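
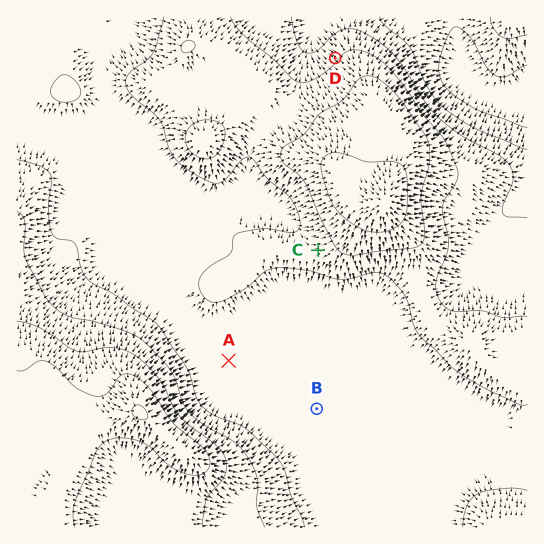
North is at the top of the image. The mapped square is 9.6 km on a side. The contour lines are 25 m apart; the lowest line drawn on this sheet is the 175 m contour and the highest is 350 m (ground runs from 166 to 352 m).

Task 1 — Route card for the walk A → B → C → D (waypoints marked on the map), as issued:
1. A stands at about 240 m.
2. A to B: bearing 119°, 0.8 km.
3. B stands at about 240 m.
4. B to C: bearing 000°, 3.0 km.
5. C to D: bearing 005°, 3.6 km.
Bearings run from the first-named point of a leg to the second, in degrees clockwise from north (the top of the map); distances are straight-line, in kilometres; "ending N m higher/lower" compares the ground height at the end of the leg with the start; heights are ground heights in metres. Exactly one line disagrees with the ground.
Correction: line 2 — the distance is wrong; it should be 1.9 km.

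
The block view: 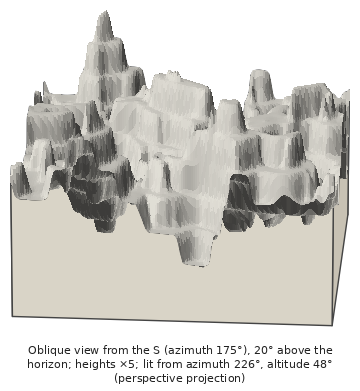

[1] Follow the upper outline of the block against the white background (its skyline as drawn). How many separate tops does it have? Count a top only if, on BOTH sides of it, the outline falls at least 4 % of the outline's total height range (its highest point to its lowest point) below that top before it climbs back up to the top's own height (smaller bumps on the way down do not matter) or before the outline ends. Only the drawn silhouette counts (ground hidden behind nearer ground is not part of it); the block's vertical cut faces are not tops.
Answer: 7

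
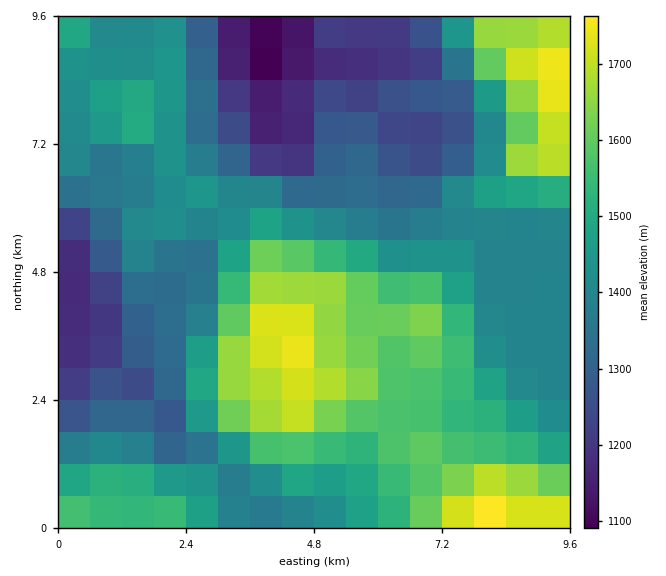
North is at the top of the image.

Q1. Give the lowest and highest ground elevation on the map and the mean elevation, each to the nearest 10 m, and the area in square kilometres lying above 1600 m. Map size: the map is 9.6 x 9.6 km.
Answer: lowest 1070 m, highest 1770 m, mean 1440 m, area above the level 16.6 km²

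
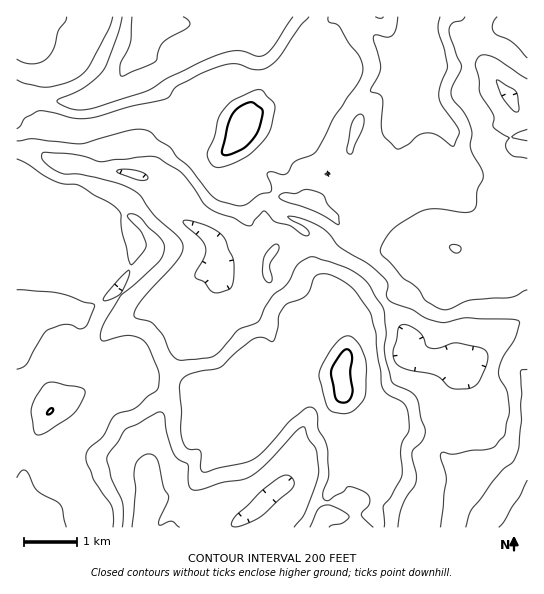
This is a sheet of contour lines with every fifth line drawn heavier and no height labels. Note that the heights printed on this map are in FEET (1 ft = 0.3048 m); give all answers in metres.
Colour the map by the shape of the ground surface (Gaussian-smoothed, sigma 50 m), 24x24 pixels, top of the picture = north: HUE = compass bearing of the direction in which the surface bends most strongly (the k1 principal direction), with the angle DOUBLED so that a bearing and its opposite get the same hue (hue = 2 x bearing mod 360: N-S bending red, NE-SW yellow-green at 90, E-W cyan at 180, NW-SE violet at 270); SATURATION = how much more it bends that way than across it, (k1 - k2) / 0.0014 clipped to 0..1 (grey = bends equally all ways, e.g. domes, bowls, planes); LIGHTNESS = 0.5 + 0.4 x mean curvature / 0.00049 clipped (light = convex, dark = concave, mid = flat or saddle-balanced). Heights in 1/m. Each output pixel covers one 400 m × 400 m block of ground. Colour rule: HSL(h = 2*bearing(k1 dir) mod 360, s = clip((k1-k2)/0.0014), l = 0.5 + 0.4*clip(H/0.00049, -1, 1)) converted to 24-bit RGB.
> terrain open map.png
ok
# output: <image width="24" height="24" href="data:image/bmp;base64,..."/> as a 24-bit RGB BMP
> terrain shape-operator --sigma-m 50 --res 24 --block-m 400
<image width="24" height="24" href="data:image/bmp;base64,Qk32BgAAAAAAADYAAAAoAAAAGAAAABgAAAABABgAAAAAAMAGAAATCwAAEwsAAAAAAAAAAAAAd6ii2OXRSy2AioZ69N+sAzyGqiPW1lzMi66SurBlBi0GJIZ/xZm5Ekpv9sC2imu8nrrv2mA3SDW0VJeYdas/ZqiVMX+G3qW20Pi9iTNPkEp6ptywtRiZkAr/HxRK295To4dil3B+15mvEEEnJoEeEhJT+MyzcVpAfGk058t9I1FXbnJ/T5SeV5STwn6JF0+b/71kclhuiaF5nMxpfy94slISEgYtueGj/1Wca4sebIYiwbI/H0pSE2I+9K03mV+5irO26drKE0CgdXJ+VKWWaoyUY5atLzqgq4NTcIFrsqB/e1wdL2hD4EiOBH2Q1xVQAN0z37fm0rzm7HB4IXWBVWShUdcJoqaLf4OD6eepCgopdoWEZohuZX9cPGdJ2SI10S951+cgPHdB3q/FKJGTR31GYnWmPybKy9erdYt8hYGCzJit9AyNBA4vx/Kre4lnfIB7vJSHLZP6XmmEd4R0dnKLXWB7MBjaK0K89tXXb5HZRYF74128YdhUFS8kJ3xrwsKOfYGDgYB9g35+2pq/AAWA/34irepXKXpir9zXwif3XXWGkJmxaVGajWl4DC/IPKmAwvSj0ULFuG3BaXmExJeubJLcEV3k1bK+iIGWgX2EhICEfX2Be1WpJUPe8fDaMubaCXY11R2xzu7xI2CVkh2pwWtwJK9vyTnLo5hNbnZTgmSZs42wfJiWiN6vDU1SZ9oS1R/vzpq1foiLin2QVWd/V3/w6926o+iIBIeicDEEWisCXjMpDSMm6nRnj+uxIUd0ypeXfaicSZ51YXTL3ejurCKhdmB2eH5sH080cucu2q/mvUCMhYF9E1tN+/LQ9XFWOw5PHgs86HNQaGwdFZOAKe5LpdNCLlZLYNNQ0kGe4FxwFGcQY2EYhT1Vf3yBgIKCeH6IPH1FTigP05aIjoqDb4B1ipYv3eilmAaBFgdPm+ZPGtBRYK2WeIJeVnpBNHA1e3UgLyIPUMki7WeCImlAXIZncn6zksa8YG3MykaTQnl5Td2Q5XfWnIOBm8unyRneqyCocDaf1pne37DuMpygO7V8XcJpiIDIj5nMkbHLsJy8La6d84+2HXM4P4saYrscEw4l8G9Gh4p/Qm5EH29o2fLo41ykZh1PSBk8j9Fli72Xk3+LoIy1jn6rkVioe4eEgIOFf4WFg3t9wbWcLUib99TfKo6tY9XAGRBEifBVjYiCd3+APZJLbGETTRoVhRhcdN3elr6vhGl9qIhkXYtdcY1qa4mCdG6ZfYF+gHt7gYZ/rcWQJxI61PfUamzh4BioKwgha8xLg4t6g3p8f4V8Yi9IZPtiCKXk77XrpIikZIKhjr27gnCxkW2qj3OogHxzgoB5gIWFg5GRi7jcme3/iw0jawgAoABsL99ceqMWO3lDYUQlPBoKaf/Jreb1WylSEl8l4ly6x8Lni6Df20XGiX12gYF3hYCUh6KxtcbkiNbnyiST1CvOnWDImHOwXAxKqvzI2N3zCS/Vk9n/zOD/so3zQzEV3Du0hrhGNWEhRVASTDQXqiRNqpuKf4OLsezYAO7jY08JfD0RNjgAMxkAkoEASxQhNf9brsAhW4JDt0g1nKwZGS4FKSAN1FdDH21Yl5besITdabSiVIiZRxVTw+GHXVWhVkAALhcFMygKUIUYlEPklKLocCdKS9f6QKXf/M/v+rpiEnhaw4OwvoXGG3igrOKkhb7QN2x1Wklt1ce1PRplm/B9oc+ONHAa+Kb+vcD2zNj/3cz/cUf8FJ6ZY7/UcrmgVn990R5R1qampHnxOWN3qoyVOcRVmAD+W75GR0yCa4qwqnpOJxY8yvJrM8k1d0/3IeEZZ/9JYFIAWXwCt0b/4s3+3NL4q3C5eYiJEYKG9dbr8tnfIB55g3191pOVAGFG76G3JpBFOhkotT46ehdi0vrRTHfSFxUnnnMRxJYDPnkVJ3cbCk8iqowWK0MQ3oHs16PZW4x2FmIN7k0cgEt0hH2Ak4CD65GGCDIbzIKFDEBvbl6+2ND3xuyaNRQ5TB0fhtymSceS27fiaMrRGrJeCFU32C53XngXJ6YL2I3xssrqRhXA4ZO/iYKCgH+E0c2tODjTpW9+Dl+hoHhBa38M/8pRLgUha9TferW719GBS15+6LmuK8e6Dk5eJ4WOpJ7OmIapVX42gWAmKlU22BM9xJWXhqGeicqBdS1vm51rSQa4mzx1/txC01LTY5HbYrSgb2+o2dGZMmuIt4qKrvFmCDm0GGqaOk8Uk5YiR5cxln6+pHGrHFpU9KSoj7lAmFk8RxAkVvVNHgMxLrO/pfapsEazsZrVuGeg"/>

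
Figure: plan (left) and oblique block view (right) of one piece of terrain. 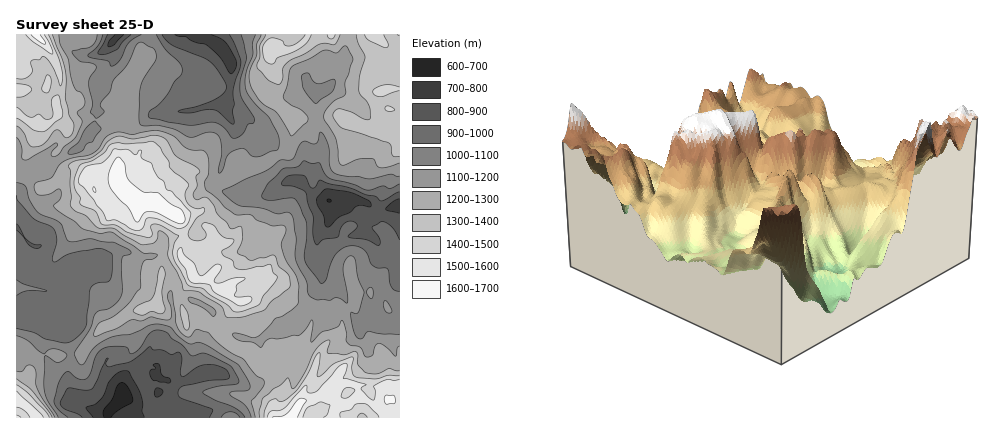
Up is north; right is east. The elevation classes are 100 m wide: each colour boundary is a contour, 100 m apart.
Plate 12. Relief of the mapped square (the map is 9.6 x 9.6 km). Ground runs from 680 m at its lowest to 1700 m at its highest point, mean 1160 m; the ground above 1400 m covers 13.9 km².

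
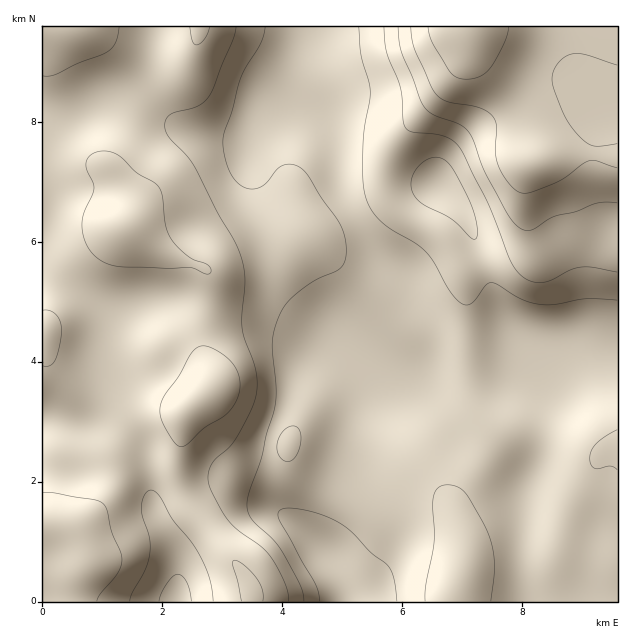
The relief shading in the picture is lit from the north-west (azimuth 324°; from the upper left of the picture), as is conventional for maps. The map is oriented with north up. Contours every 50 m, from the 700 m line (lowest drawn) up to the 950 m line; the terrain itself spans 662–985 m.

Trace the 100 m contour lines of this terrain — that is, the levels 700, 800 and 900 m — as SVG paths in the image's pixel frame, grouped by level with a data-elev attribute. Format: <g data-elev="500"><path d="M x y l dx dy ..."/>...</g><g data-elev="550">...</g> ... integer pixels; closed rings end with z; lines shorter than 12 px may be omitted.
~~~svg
<g data-elev="700"><path d="M319 601l-1-9-3-9-36-63-1-7 3-4 12-1 21 4 18 7 15 9 23 23 19 16 5 13 3 21"/></g><g data-elev="800"><path d="M130 601l2-9 13-22 4-14 1-18-7-21-2-9 4-13 6-5 4 2 5 4 12 23 18 21 9 14 10 23 4 24"/><path d="M289 601l-3-16-14-26-10-12-23-16-10-9-9-14-11-24-1-9 3-9 5-7 14-13 6-8 15-28 6-17 0-12-2-12-11-30-2-12 3-42-1-14-3-13-5-13-18-32-22-44-9-13-18-18-4-11 1-7 4-6 27-8 7-4 5-6 24-56 3-13"/><path d="M384 27l3 25 14 38 2 30 2 7 7 5 33 4 8 5 6 6 28 54 22 57 9 15 10 7 11 3 11-2 19-11 11-3 12 0 25 5"/></g><g data-elev="900"><path d="M617 144l-22 2-6-2-8-6-9-11-8-12-10-25-2-11 2-9 4-7 7-6 7-3 14 1 31 10"/><path d="M411 27l4 23 16 37 5 7 12 8 34 7 8 4 4 5 3 9-2 23 2 13 8 15 12 13 6 2 6 0 23-9 12-6 19-14 6-3 7 0 21 7"/></g>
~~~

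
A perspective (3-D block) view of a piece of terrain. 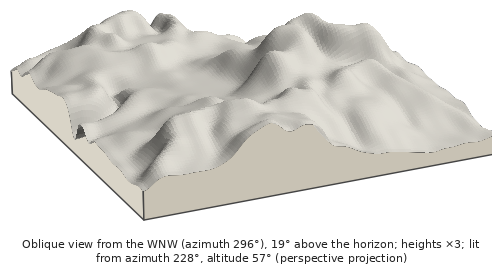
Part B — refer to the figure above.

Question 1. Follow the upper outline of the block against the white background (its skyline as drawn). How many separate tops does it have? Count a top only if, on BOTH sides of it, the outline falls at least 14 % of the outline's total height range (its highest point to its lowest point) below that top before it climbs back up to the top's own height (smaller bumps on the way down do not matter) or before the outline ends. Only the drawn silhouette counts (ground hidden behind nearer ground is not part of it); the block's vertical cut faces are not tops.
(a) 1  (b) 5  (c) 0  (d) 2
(d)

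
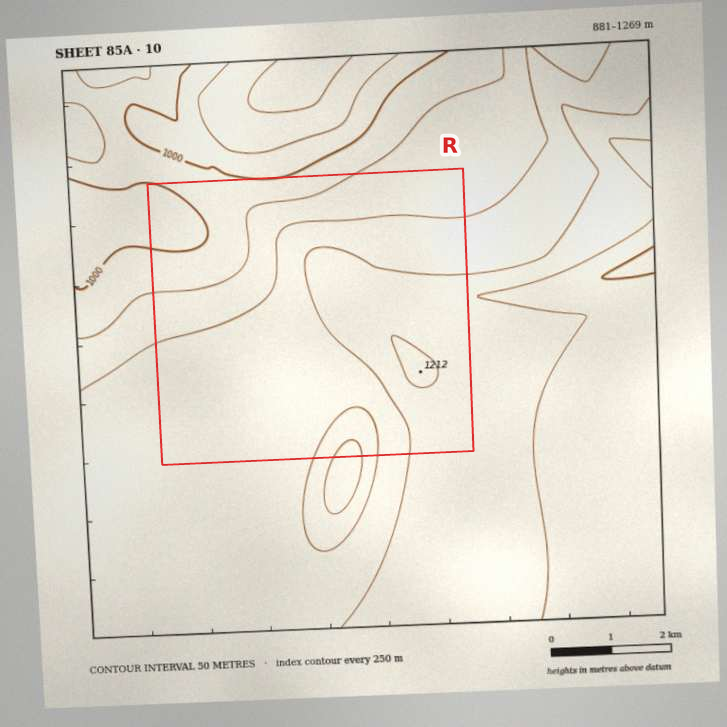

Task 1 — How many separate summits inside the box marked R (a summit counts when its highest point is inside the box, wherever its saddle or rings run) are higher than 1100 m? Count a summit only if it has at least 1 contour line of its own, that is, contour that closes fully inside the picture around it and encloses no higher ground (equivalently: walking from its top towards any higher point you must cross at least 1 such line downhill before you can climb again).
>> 1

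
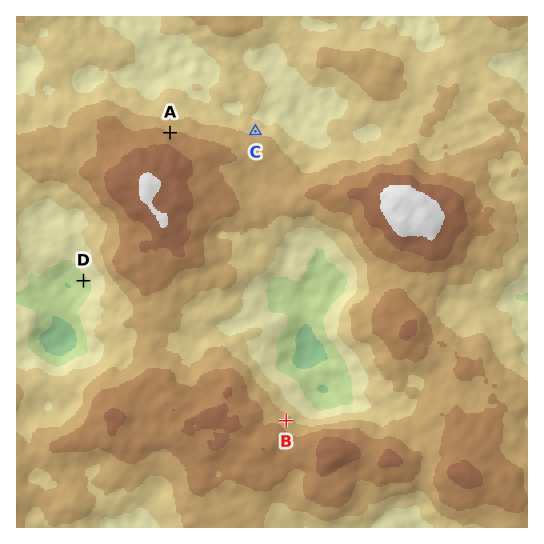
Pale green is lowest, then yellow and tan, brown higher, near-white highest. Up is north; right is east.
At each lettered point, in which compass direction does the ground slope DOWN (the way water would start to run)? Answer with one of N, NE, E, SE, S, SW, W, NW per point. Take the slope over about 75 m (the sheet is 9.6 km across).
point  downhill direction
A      N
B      NE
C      N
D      SW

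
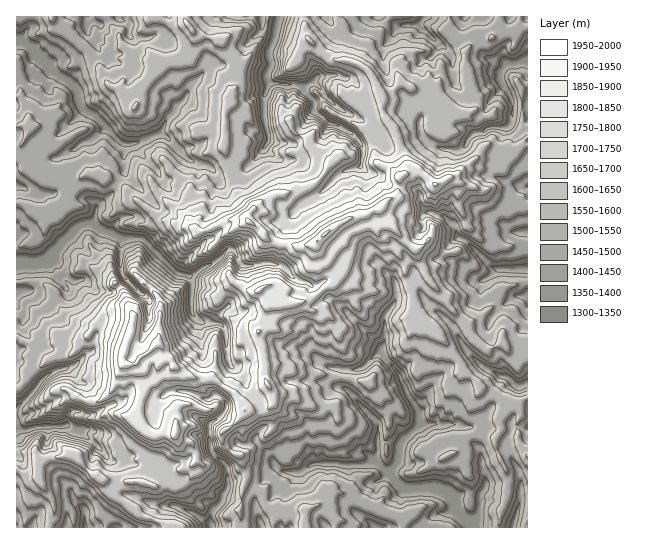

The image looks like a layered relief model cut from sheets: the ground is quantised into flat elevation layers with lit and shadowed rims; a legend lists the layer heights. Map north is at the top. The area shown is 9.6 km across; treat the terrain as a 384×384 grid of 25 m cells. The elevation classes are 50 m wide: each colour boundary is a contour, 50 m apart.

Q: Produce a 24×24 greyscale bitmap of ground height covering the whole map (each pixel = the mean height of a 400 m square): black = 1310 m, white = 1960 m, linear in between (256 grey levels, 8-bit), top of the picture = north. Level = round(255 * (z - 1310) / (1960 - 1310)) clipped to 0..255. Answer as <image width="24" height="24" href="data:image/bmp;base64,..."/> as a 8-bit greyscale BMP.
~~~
<image width="24" height="24" href="data:image/bmp;base64,Qk12BgAAAAAAADYEAAAoAAAAGAAAABgAAAABAAgAAAAAAEACAAATCwAAEwsAAAABAAAAAAAAAAAAAAEBAQACAgIAAwMDAAQEBAAFBQUABgYGAAcHBwAICAgACQkJAAoKCgALCwsADAwMAA0NDQAODg4ADw8PABAQEAAREREAEhISABMTEwAUFBQAFRUVABYWFgAXFxcAGBgYABkZGQAaGhoAGxsbABwcHAAdHR0AHh4eAB8fHwAgICAAISEhACIiIgAjIyMAJCQkACUlJQAmJiYAJycnACgoKAApKSkAKioqACsrKwAsLCwALS0tAC4uLgAvLy8AMDAwADExMQAyMjIAMzMzADQ0NAA1NTUANjY2ADc3NwA4ODgAOTk5ADo6OgA7OzsAPDw8AD09PQA+Pj4APz8/AEBAQABBQUEAQkJCAENDQwBEREQARUVFAEZGRgBHR0cASEhIAElJSQBKSkoAS0tLAExMTABNTU0ATk5OAE9PTwBQUFAAUVFRAFJSUgBTU1MAVFRUAFVVVQBWVlYAV1dXAFhYWABZWVkAWlpaAFtbWwBcXFwAXV1dAF5eXgBfX18AYGBgAGFhYQBiYmIAY2NjAGRkZABlZWUAZmZmAGdnZwBoaGgAaWlpAGpqagBra2sAbGxsAG1tbQBubm4Ab29vAHBwcABxcXEAcnJyAHNzcwB0dHQAdXV1AHZ2dgB3d3cAeHh4AHl5eQB6enoAe3t7AHx8fAB9fX0Afn5+AH9/fwCAgIAAgYGBAIKCggCDg4MAhISEAIWFhQCGhoYAh4eHAIiIiACJiYkAioqKAIuLiwCMjIwAjY2NAI6OjgCPj48AkJCQAJGRkQCSkpIAk5OTAJSUlACVlZUAlpaWAJeXlwCYmJgAmZmZAJqamgCbm5sAnJycAJ2dnQCenp4An5+fAKCgoAChoaEAoqKiAKOjowCkpKQApaWlAKampgCnp6cAqKioAKmpqQCqqqoAq6urAKysrACtra0Arq6uAK+vrwCwsLAAsbGxALKysgCzs7MAtLS0ALW1tQC2trYAt7e3ALi4uAC5ubkAurq6ALu7uwC8vLwAvb29AL6+vgC/v78AwMDAAMHBwQDCwsIAw8PDAMTExADFxcUAxsbGAMfHxwDIyMgAycnJAMrKygDLy8sAzMzMAM3NzQDOzs4Az8/PANDQ0ADR0dEA0tLSANPT0wDU1NQA1dXVANbW1gDX19cA2NjYANnZ2QDa2toA29vbANzc3ADd3d0A3t7eAN/f3wDg4OAA4eHhAOLi4gDj4+MA5OTkAOXl5QDm5uYA5+fnAOjo6ADp6ekA6urqAOvr6wDs7OwA7e3tAO7u7gDv7+8A8PDwAPHx8QDy8vIA8/PzAPT09AD19fUA9vb2APf39wD4+PgA+fn5APr6+gD7+/sA/Pz8AP39/QD+/v4A////ADlOOCZFZWlbLitXQlFfUUMxOzwnEAktHVJgPUhzc2ldUCpSTUhPVUY2JhUSCRQqKWdrWH15fXuAhk9ZTDQoNSgbCR0mLCswOFlxh2Nbc4adlF15UUEwJyQREyFGSDNDSB0qKDRqqMLNkYWLbl9QTUorIxElNT1KRyhXWHycwrzFpYKvpJFyZVMvQB4kPUtNTTlkjIy3wb6vpZukr515WURYQSI6Ul1MMFBKUHrE4dXMp5eIrpV0V09FK0VTXk06R05db3nB5OWyeX+Ur45wb3JBNmRrYlhdVz9UZIOs4cqIRV6Yt6iPk39eTHh2YF5RSSw/RWCbwqZ3QX+Uv8O3noR9WXVubUdDLh8rJD52c39ANI2qwLelsqeRanqBWDMuKggHIkNFXCwtTFZrhpXFybiOh5N+WDYhHCUgDCEUFy1tlpORycDS5sSrsKqUTUI8LDJAKhAnQGGHnaTMy6Oiw9jSyaBwV1o9MzE3QSs5VWBxfXGJrquYk6SvxqGUhXBUOjdCRUtHQ1ViXFlocYWQkoGDqramnXVUO0Q9MzkyKklBSmloR2KAlY92jY9kVWNWTkpBNCIWLSc+YG5nO2WAZVN2iG5jXz85PUM9JhI5Zk02UW1rNHFUPWF+gGlqalpCJTIkFCpaZlhESWlpIzIlQHSBfXFsU08jKSALGT1PWGdeVFxmIEVZUnR+ZGBTRUYUFgwXMDlDT1pgam5dLDx7dGZWQkYtO0MwJx05PCIzPllrdF5QKCFsVEw5KBceOTU+PA=="/>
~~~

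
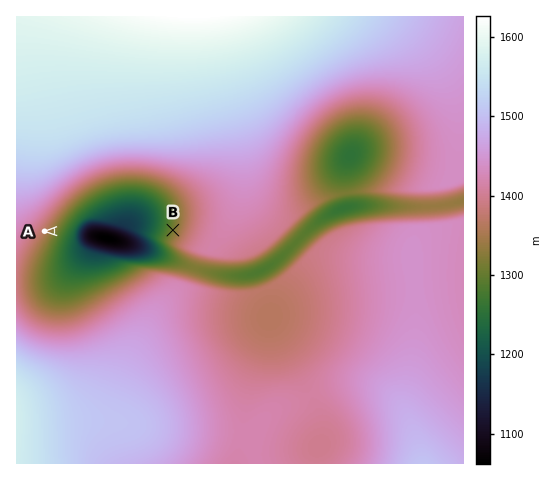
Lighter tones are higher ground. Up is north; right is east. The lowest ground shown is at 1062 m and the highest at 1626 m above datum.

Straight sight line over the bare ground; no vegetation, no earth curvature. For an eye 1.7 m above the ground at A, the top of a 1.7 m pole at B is visible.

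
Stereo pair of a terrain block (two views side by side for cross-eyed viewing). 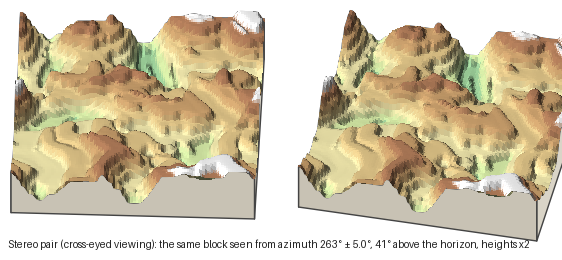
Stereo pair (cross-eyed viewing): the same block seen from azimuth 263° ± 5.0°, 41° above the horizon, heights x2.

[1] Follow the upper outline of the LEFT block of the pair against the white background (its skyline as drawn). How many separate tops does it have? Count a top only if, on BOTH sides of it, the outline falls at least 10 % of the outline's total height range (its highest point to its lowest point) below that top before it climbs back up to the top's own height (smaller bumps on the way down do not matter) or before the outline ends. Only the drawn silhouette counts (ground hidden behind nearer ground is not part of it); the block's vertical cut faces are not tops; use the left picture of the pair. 2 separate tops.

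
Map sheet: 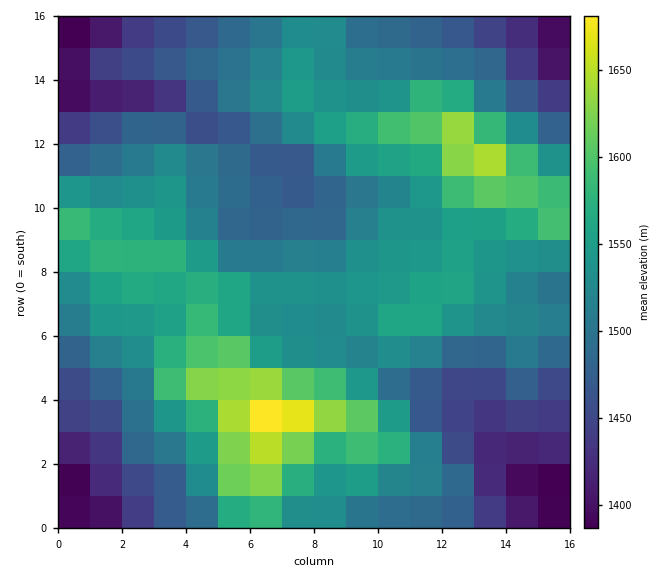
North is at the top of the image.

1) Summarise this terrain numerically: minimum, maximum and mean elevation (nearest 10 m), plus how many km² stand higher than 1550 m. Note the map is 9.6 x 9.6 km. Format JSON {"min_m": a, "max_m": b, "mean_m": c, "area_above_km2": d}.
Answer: {"min_m": 1370, "max_m": 1700, "mean_m": 1520, "area_above_km2": 25.7}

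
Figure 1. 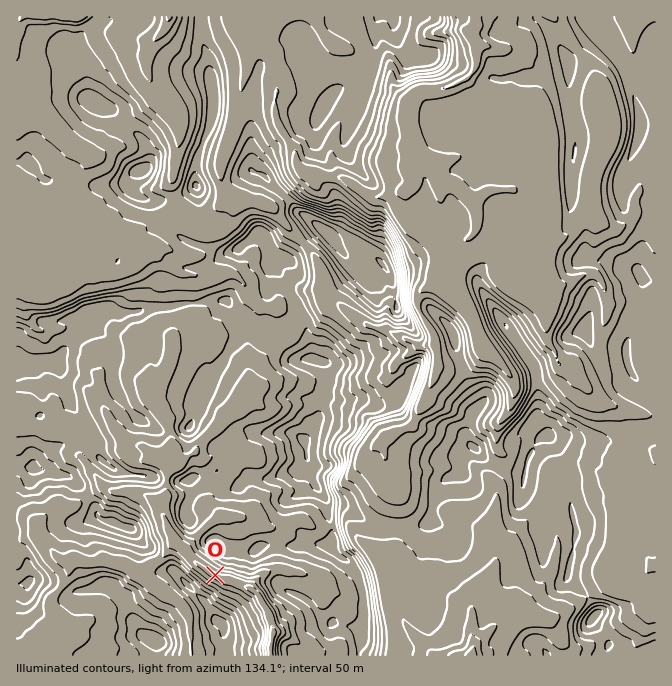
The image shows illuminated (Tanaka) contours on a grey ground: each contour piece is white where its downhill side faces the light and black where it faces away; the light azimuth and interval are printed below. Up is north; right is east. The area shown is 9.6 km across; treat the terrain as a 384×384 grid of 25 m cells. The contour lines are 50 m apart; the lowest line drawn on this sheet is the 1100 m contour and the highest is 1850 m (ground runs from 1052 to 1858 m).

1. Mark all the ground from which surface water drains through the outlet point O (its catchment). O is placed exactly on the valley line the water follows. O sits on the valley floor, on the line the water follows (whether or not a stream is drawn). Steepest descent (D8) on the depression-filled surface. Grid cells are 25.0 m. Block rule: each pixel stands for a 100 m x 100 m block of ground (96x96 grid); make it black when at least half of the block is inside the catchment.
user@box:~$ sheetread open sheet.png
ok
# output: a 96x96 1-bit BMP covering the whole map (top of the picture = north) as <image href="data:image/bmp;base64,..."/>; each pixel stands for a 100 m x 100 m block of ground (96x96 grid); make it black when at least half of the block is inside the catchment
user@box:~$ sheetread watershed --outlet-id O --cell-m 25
<image width="96" height="96" href="data:image/bmp;base64,Qk2+BAAAAAAAAD4AAAAoAAAAYAAAAGAAAAABAAEAAAAAAIAEAAATCwAAEwsAAAIAAAAAAAAA////AAAAAAD////+AAAAAAAAAAD////+AAAAAAAAAAD////+AAAAAAAAAAD////+AAAAAAAAAAD////+AAAAAAAAAAD////8AAAAAAAAAAD////8AAAAAAAAAAD////4AAAAAAAAAAD////wAAAAAAAAAAD////wAAAAAAAAAAD////4AAAAAAAAAAD////8AAAAAAAAAAD////8AAAAAAAAAAD////+AAAAAAAAAAD////+AAAAAAAAAAD////+AAAAAAAAAAD/////+cAAAAAAAAD///////4AAAAAAAD///////4AAAAAAAD///////4AAAAAAAD///////4AAAAAAAD///////4AAAAAAAD///////4AAAAAAAD///////wAAAAAAAD///////wAAAAAAAD///////gAAAAAAAD///////gAAAAAAAD///////AAAAAAAAC///////AAAAAAAAAf//////AAAAAAAAAf//////AAAAAAAAAf//////AAAAAAAAAf/////+AAAAAAAAAf//////AAAAAAAAAf//////AAAAAAAAAf//////gAAAAAAAAP//////gAAAAAAAAP//////gAAAAAAAAP//////wAAAAAAAAP//////4AAAAAAAAP//////4AAAAAAAAP//////4AAAAAAAAf//////4AAAAAAAA///////4AAAAAAAAD//////gAAAAAAAAB/////4AAAAAAAAAA/////wAAAAAAAAAAf///+AAAAAAAAAAAP///+AAAAAAAAAAAH///4AAAAAAAAAAAD///wAAAAAAAAAAAD///gAAAAAAAAAAAAAH/AAAAAAAAAAAAAAAAAAAAAAAAAAAAAAAAAAAAAAAAAAAAAAAAAAAAAAAAAAAAAAAAAAAAAAAAAAAAAAAAAAAAAAAAAAAAAAAAAAAAAAAAAAAAAAAAAAAAAAAAAAAAAAAAAAAAAAAAAAAAAAAAAAAAAAAAAAAAAAAAAAAAAAAAAAAAAAAAAAAAAAAAAAAAAAAAAAAAAAAAAAAAAAAAAAAAAAAAAAAAAAAAAAAAAAAAAAAAAAAAAAAAAAAAAAAAAAAAAAAAAAAAAAAAAAAAAAAAAAAAAAAAAAAAAAAAAAAAAAAAAAAAAAAAAAAAAAAAAAAAAAAAAAAAAAAAAAAAAAAAAAAAAAAAAAAAAAAAAAAAAAAAAAAAAAAAAAAAAAAAAAAAAAAAAAAAAAAAAAAAAAAAAAAAAAAAAAAAAAAAAAAAAAAAAAAAAAAAAAAAAAAAAAAAAAAAAAAAAAAAAAAAAAAAAAAAAAAAAAAAAAAAAAAAAAAAAAAAAAAAAAAAAAAAAAAAAAAAAAAAAAAAAAAAAAAAAAAAAAAAAAAAAAAAAAAAAAAAAAAAAAAAAAAAAAAAAAAAAAAAAAAAAAAAAAAAAAAAAAAAAAAAAAAAAAAAAAAAAAAAAAAAAAAAAAAAAAAAAAAAAAAAAAAAAAAAAAAAAAAAAAAAAAAAAAAAAAAAAAAAAAAAAAAAAAAAAAAAAAA="/>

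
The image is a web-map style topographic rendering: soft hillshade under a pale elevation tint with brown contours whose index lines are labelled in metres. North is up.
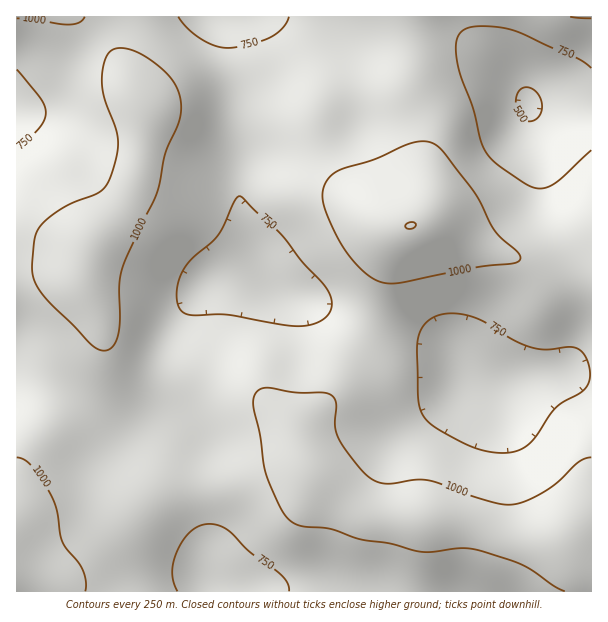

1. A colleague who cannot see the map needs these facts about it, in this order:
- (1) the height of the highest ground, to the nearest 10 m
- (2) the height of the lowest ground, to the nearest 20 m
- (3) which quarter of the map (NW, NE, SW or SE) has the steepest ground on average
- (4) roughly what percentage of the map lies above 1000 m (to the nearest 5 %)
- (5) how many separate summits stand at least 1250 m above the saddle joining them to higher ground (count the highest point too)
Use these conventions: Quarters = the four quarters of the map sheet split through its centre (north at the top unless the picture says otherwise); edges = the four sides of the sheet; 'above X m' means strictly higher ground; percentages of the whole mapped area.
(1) The highest ground is at about 1250 m.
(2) The lowest ground is at about 480 m.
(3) The north-east quarter is the steepest part of the map.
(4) Roughly 20 % of the ground is higher than 1000 m.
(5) Counting only tops that stand 1250 m proud, the map has 1 summit.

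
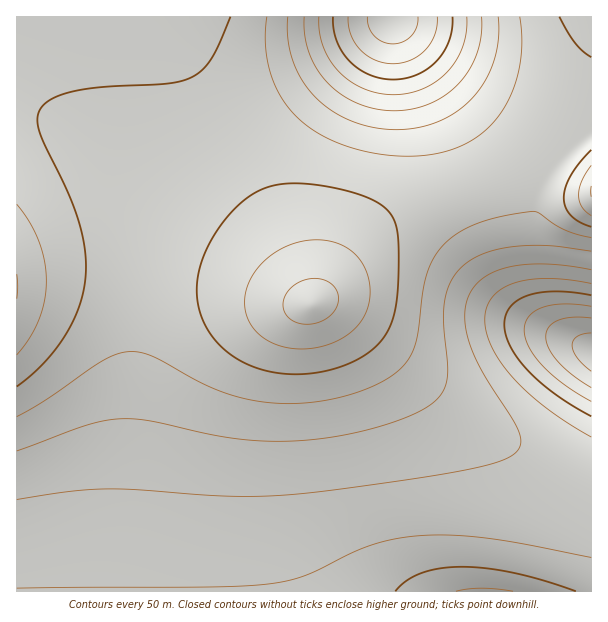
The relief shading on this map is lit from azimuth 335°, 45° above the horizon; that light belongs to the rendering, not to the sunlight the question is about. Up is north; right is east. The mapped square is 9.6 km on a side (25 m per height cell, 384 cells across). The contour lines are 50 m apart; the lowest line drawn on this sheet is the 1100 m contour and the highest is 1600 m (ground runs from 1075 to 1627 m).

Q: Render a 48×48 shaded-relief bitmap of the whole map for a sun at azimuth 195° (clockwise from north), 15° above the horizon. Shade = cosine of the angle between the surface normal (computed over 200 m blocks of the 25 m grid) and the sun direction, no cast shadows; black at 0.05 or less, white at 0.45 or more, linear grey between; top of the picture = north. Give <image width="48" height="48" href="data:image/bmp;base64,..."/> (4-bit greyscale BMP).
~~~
<image width="48" height="48" href="data:image/bmp;base64,Qk32BAAAAAAAAHYAAAAoAAAAMAAAADAAAAABAAQAAAAAAIAEAAATCwAAEwsAABAAAAAAAAAAAAAAABEREQAiIiIAMzMzAERERABVVVUAZmZmAHd3dwCIiIgAmZmZAKqqqgC7u7sAzMzMAN3d3QDu7u4A////AJmZmZmZmZmZmZmZmZmZmZmau8zd3d3cy5mZmZmZmZmZmZmZmZmZmZmqu8zd3dzLu5mZmZmZmZmZmZmZmZmZmZqqu8zMzLu6qpmZmZmZmZmZmZmZmZmZmaqqu7u7u7qqmZmZmZmZmZmZmZmZmZmZmaqqqruqqqqZmZmZmZmZmZmZmZmZmZmZmaqqqqqqqZmZmZmZmZmZmZmZmZmZmZmZmaqqqqqZmZmZmZmZmZmZmZmZmZmZmZmZmZmZmZmZmZmZmKmZmZmZmZmZmZmZmZmZmZmZmZmZmZmYiKqZmZmZmZmZmaqqqqqqmZmZmZmZmZiIiKqpmZmZmZmaqqqqqqqqqpmZmZmZmYiId6qqqZmZmZqqqqqqqqqqqqmZmZmZiIh3ZqqqqZmZmaqqqqqqqqqqqqqZmZmYiHdmVaqqqpmZmqqqqqqqqqqqqqqZmZmIh3ZUQ7qqqqmZqqqqqqu7u7uqqqqZmZiHdmVDIbqqqqmZqqqqqru7u7u6qqqpmYh3ZUMhELqqqpmZqqqqq7u7u7u7qqqZmId2VDIQAKqqqZmZmqqqq7u7u7u7uqqZiHdlQyEAAKqqmZmZmaqqq7u8zMu7uqqZh3ZUMiEREqqZmZmZmZqqq7u8zMy7uqmYh2VUMyIjRZmZmZmZmZmqqru8zMy7qpmId2VUQ0RWeJmZmZmZmZmaqqq7zMy6qZiHdmVVVWeJrIiIiImZmZmZmaqqu7uqmYiHdmZmd4m834iIiIiImZmZmZmZmZmZiIh3d3d4mrze/3d4iIiIiIiIiIiIh3d3d3d3d4iaq97//3d3eIiIiIiIiIh3dlVmZ3d3iJmrze///2Z3d4iIiIiIiHd2ZVVVZmd4iZq8ze///2Znd3iIiIiIh3d2ZVVVZmd4iaq83e7u7mZnd3iIiIiId3dmZlVVZmd4maq8zN3d7lZmd3eIiIiId3d2ZmVWZmd4iaq7vMzO/1Zmd3eIiIiId3d2ZmZmZnd4iZqqq7vN/1Zmd3iIiIiIh3d3ZmZmZmd4iJmZqqq872Znd3iIiIiIh3d3ZmZmZmd3eIiZmZmavWZnd3iIiIiIiHd3dmZmZmZnd4iIiZmIiWZ3d4iIiIiIiHd3dmZmZmZmZ3eIiIiHZmd3eIiIiIiIiId3dmZVVVVWZnd4iIiHZHd3iIiIiIiIiId3ZmVVVERVVmd3iIiIdHd4iIiIiIiIiId3ZlVEREREVWZ3eIiIhneIiIiIiIiIiId3ZlRDMzM0RVZneIiIiIiIiIiIiIiIiId2ZVQzIiIjNFVneIiIiIiIiIiIiIiIiId2ZUMyIREiNFVnd4iIiIiIiIiIiIiIiHd2VUMiERESNEVneIiIiYiIiIiIiIiIiHd2VEMhERESNFVneIiIiYiIiJmZmYiIiHd2VEMhEREjNFZneIiImYiImZmZmYiIiId2VUMiIiIzRWZ3iIiZmYmZmZmZmZiIiId2ZUQzMzRFVneIiZmZmZmZmZmZmZiIiId2ZVVERFVmeIiZmZmZmZmZmZmZmZiIiId3ZlVVVWZ3iJmZmZmZmQ=="/>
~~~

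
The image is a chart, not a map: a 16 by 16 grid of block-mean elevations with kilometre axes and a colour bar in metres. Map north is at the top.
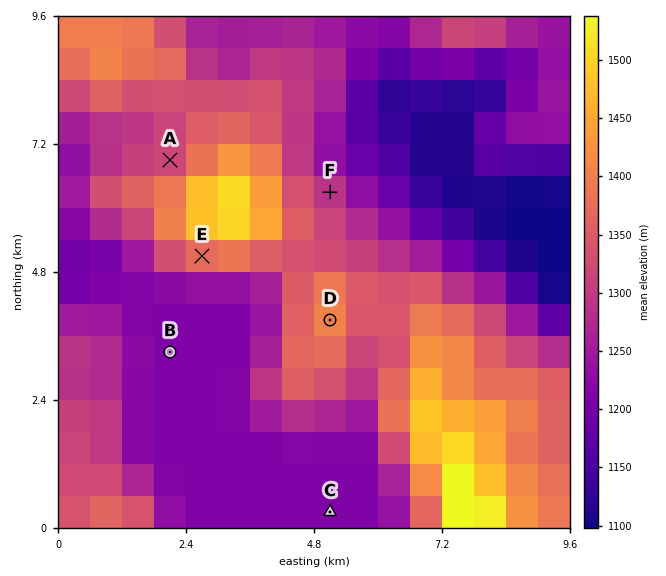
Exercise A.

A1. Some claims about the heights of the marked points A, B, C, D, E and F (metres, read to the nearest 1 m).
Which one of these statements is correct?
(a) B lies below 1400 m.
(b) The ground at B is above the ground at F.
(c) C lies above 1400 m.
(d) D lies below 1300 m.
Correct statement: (a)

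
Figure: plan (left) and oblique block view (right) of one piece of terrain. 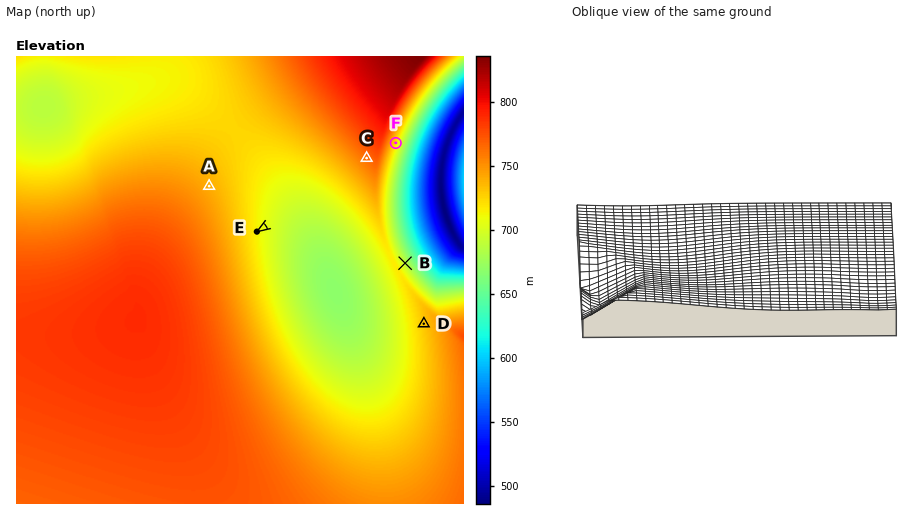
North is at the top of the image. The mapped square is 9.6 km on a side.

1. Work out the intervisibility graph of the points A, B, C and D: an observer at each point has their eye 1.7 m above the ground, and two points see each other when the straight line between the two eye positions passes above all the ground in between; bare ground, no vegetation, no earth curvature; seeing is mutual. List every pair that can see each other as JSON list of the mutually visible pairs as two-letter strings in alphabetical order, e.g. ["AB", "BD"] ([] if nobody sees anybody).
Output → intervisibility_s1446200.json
["AC", "AD", "CD"]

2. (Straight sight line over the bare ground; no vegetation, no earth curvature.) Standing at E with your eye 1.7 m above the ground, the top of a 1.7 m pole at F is hidden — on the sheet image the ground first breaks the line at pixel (334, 182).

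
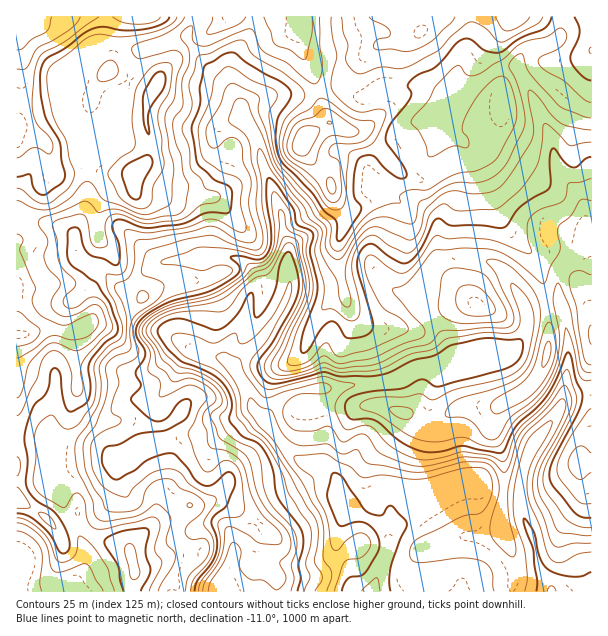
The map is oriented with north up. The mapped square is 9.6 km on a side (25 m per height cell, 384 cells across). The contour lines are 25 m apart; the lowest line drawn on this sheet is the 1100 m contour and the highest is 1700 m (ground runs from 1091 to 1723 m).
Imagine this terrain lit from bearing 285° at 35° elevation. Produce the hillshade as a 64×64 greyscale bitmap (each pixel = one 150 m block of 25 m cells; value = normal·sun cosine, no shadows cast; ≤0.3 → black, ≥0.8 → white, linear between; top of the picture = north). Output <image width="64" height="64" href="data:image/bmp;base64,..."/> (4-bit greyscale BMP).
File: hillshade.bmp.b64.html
<image width="64" height="64" href="data:image/bmp;base64,Qk12CAAAAAAAAHYAAAAoAAAAQAAAAEAAAAABAAQAAAAAAAAIAAATCwAAEwsAABAAAAAAAAAAAAAAABEREQAiIiIAMzMzAERERABVVVUAZmZmAHd3dwCIiIgAmZmZAKqqqgC7u7sAzMzMAN3d3QDu7u4A////AJmZiImau5Y0Z1ACaZmIhkNFQ0Zoq5iIiIiZmZdlV5mJmamHiaq7pkNXYgBYmYiHQ0VDVmerqIiIiImZmGVoiIiJu4d4mrunVEZ1EBeZiIZEVVVXZpupiIiIiZmXVYmHd4m8pleaq5ZWZnhQBZmIhkM0Z3dlermIiIiImZdWmXd3ib23V5qqlkVneHEDiYiGQiNYmHVpupiIiIiZhkeqdneZvLZYqqqXVFd4gwOJmHYzMkepdVi7mZiIiZmFWLuHd5m7lWiaqphkRnd0FImYdURCNpqGaKqpmZmJqWRay5h3mrlmd3iqqpZWZlRGiIdlRVM2iYiImZmZmZm5VHrLqYiJl2eGV5qruHd2Q0Z3ZlVWVEaIiIiJmZmZmrpUi8uqmGd2eZZGeKu5iJdURWZUVmVEV4iYiImImZmZulWcu6qYRWeJllZ4m7mIl2dlVURWZURoiZiIiIiJmZm7ZazLqphEaImFRnmruod2eZZDNFVVVWiZiIiIiIiIibtlvcuqmDRoiHVGeau6l2Z5qEM1VUVmaJmHeId2Z3iJu2Wu3KqINGiIZEZ5mqqYZnmpU0VDRXd4mZh4iHZVVniqU579uohEaIdURniZqZh2eahlVTNGeImJmIiIdlRFZ4lBff/aiFVoh1RGeIiZmHZ4mGZkJHd3iYiamZmHZVV3diBL7+uYVWiHU0Z3eIiIdmZ3d2RHiHeJd5qqmYh3Z4h0ECjP/ahVaIdTRnd3iHdmZVZmVXmYd4mGeqqZiId4mYUQFZ7+uVVomGQ1d3eIh2VVRVRXmpiHipdoqpiIiIiZliABW//KVWeZZDR3d3iZdDRERGirqIiKqXiamHiZiJmXUgAW39tFZ5l0Ild3eKqGMzIUiJupiJu6mZmYiJqZmZl0IAKe7TRnmoUhNnd4mphkIRWYeJmZm7uqmZmYmqqaqphRAGzcRFablSJGZ2aKqXQiN6llZ4iaqqqZqpiaqqqru5QAS8tVVpuVIkZmdmioZERpuoQzRoh3iIiaqImqqqq8ySAqumVWioQiRmVmZodmZpvMuFITZ2VlVWiYiImZqrzcYBrbVUaKhBJGZDRVZ3d3m93cljN4ZWVERWd4iIiZq+6RCd1UNYmFITVUITVniHiJve7JVIl2ZlREVVZ4iIia3sMJ7WU0eHUxIzIRNniIeIeM7+t1iYd2ZVVVRGZ3iInO1Rndh1V4hkIhAANXiIhmiGnf/ZZ5mHd3ZmVVZlVnZq3WOtyId4moUyAAAleIiHZ5dq7+t2mYd3d3Znd3ZWZUfMdazHd3ebuEIiAAJXiIdmiGfP/ZeJdmeHZ4mZh3ZkN7t2vLdmZoq5UkZRABNWZ2V5dZ7/yZhlV3d4mqqZh1RIune7p3ZlaKlTWJYyIzM0RGmFfP/bqFRWd3iaqqmGVGm5eLqXd2VWiFRomGZmVDESSIZq/+yoRFZ3eJqqmXZFeqh5uYd3dmZ3ZWaIiIh3ZBAVdlnv65dEV4dniaqYdlaaqGmph3d2ZneHZFeJmImYUgJEWu/rlTRomFV5qZh2aKqXaKmHd2ZXiJhTRXiIiJl1VBA6/9uEJHmYU1iZiIeJqYdXmZd2ZVeZh1NFZ3d3iHiGABr/24IDeZhiNneIiImYh2Z4l3ZVWKp2RFZmZmd4iHUQCO/9kgJ5mXMld3d4iIh3d3iHd1VounVVZmVVZnmYdBAnrf+0AmmYdBWHd4iId3d3d4d2ZmiqZGh2VVRFeJhjEWqqzcciWIiEJYh3iIdmd3d3h3ZVZ5lkeIZVVDRohkMijcu6qFNHiHQliHeIdmZnd3d4h2VWiYaIhlZlVWdlQyOM3MqHZVZ4dDR4h3d2Zmd3Z3mYZEV5mZl2ZmVndlRCFazMy2Rnd3d2VGiId3ZmZ3Zneql1RXmqqnVmZmeHZUImvLvLUkeIh3dkRoh3dmZndmeJmYZEaaq6dVZmZnd2QjjMu7pSR4iYd3ZVd3ZmZnZmd3eJllV5qrp1VVVmZ4dTa8u6mGNHiZh3iHd3dlVmZmeHdnmWVniau5dVREV4h1Sd25h3ZEaJh3eJmIiHVFZlaIdmeIVGiImrqGRENHiHVb/8hlZ1VomHd4mYiIh1VmV5h2d4dEaIiJq5ZEUzeZdWz/2VRWdlVnd4iJiIiHVVVXmXd4hkV4iImrljRTNpl2jf/rdVd2VEZ4iIiYiYhlVViZh3d1VoiIiauFNEM1eHis7uyYd3d1NGiIiJmZmHVEaJiId2VXiIiJq4Q0QzRmebzN3KqXZ4hUV4iImZmYdUV5mIh2VGiIiImrhEVTNFV6u7zLu5ZnmYZWZ4iJmZh1NpqYiHZEaJmHiauVREREVXmru7u6hniJmHZneImZmXRHqpmZdkR4iYeIrKcyNFVWeJmqq6l3iIiIh3Z4iJmpZFipmZl1NHiJmHebyUIkVWeJmJmql2eIh4h3d3eIialleamZmXU0eImpdorKYiRFZ5mZmamGV4iHeHZnZoiHiHaamZmZZTRniKqHeaqFM0ZnmZmZmYZXiYd4h2ZmeJhmZ6qZmpllNEV4mZd4mphUVVeaqZmYdmeZmIiHZmVomXZGmpmqqmZUQ0aIh3eImHd2VYqqmIhlZ5mpiIh2VVeZl0Nomau6d2ZUI2iHZmZneZdVaKqph1RnmZmYmYdlVomZY0Z3m7t3dmVDV4d2VERpqXZXmpmXVFiZmZmZmHZWeZqFRFWKu3d3d1VWiIdUIjeqmGaJmZhUWJmZiImIh2Z5mpdURXmq"/>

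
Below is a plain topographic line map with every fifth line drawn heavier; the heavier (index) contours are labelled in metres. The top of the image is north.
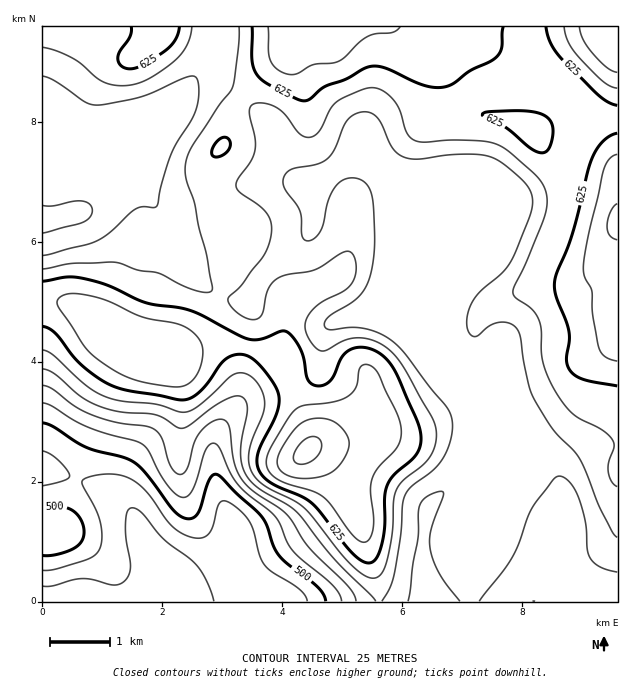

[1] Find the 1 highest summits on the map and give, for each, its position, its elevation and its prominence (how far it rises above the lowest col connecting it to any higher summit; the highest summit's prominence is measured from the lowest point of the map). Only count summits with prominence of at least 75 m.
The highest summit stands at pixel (307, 451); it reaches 707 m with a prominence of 269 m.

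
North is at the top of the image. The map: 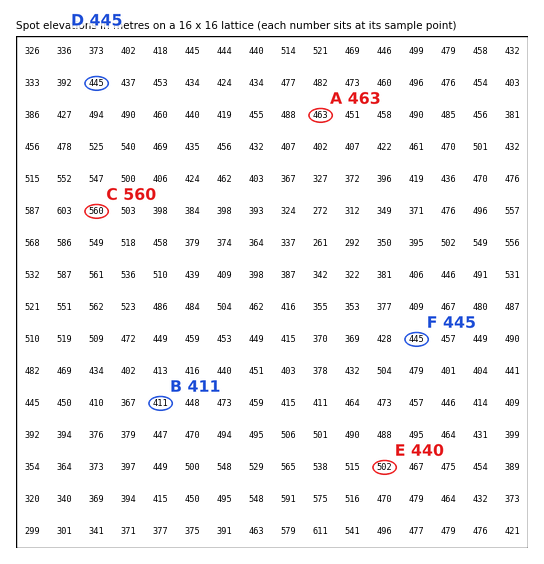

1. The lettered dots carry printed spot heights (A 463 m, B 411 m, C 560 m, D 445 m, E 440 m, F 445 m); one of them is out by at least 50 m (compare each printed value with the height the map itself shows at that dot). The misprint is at E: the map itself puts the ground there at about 502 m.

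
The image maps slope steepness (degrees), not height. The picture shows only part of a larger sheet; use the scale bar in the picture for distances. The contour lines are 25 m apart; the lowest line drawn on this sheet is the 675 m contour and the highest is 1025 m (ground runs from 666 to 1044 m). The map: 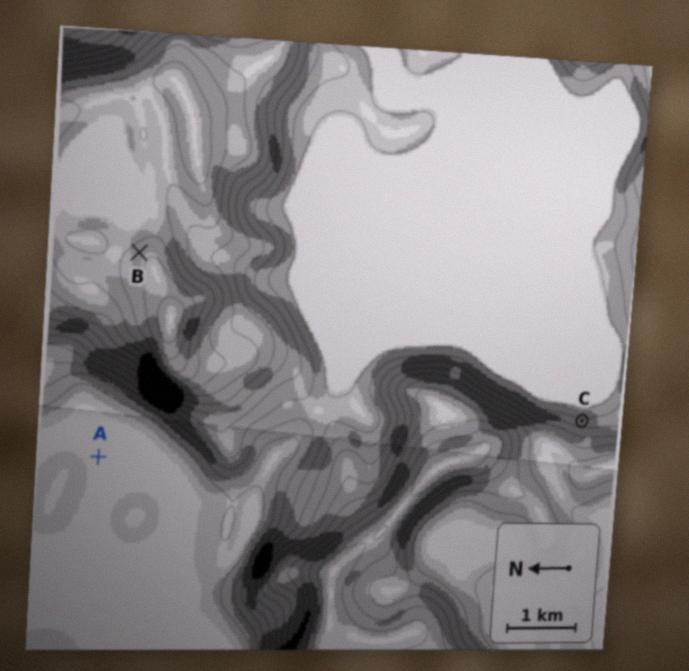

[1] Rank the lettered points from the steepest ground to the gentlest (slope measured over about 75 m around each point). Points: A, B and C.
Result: C B A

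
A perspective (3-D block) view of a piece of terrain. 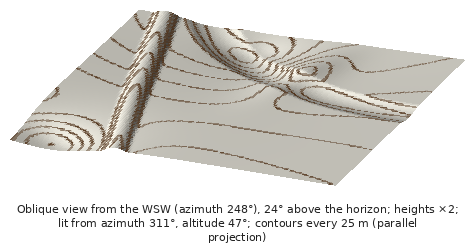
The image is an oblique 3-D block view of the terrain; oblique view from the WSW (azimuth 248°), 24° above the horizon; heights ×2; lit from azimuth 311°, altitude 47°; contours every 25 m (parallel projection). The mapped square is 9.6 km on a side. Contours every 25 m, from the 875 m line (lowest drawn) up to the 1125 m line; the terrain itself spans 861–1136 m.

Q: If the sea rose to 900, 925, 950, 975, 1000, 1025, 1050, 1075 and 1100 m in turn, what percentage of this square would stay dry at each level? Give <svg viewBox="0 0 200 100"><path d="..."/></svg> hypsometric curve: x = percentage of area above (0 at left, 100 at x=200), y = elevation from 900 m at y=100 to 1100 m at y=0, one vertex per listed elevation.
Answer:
<svg viewBox="0 0 200 100"><path d="M194 100l-6-12-5-13-11-13-25-12-34-12-26-13-43-13-32-12"/></svg>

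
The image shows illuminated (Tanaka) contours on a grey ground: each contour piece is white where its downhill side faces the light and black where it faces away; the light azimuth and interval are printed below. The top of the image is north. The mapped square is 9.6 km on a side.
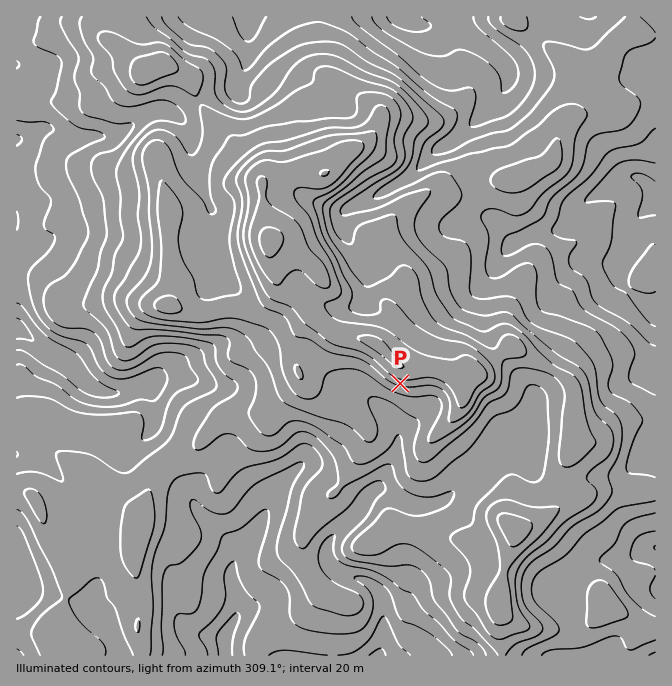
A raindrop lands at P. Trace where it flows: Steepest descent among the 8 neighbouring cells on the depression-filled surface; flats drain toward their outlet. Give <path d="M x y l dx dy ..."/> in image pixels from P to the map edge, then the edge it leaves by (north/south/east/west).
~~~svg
<path d="M400 383l0 14-12 11 0 7 7 8 0 4 2 1 0 5 1 2 0 8-1 2 0 7-2 1 0 4-5 6 0 2-3 3-7 15-15 15-7 14-26 25-5 10 0 11 3 7 7 7 7 3 4 0 2 2 5 0 2 1 3 0 10 6 10 10 2 3 0 5 2 2 0 40-2 1 0 5-4 5"/>
exit: south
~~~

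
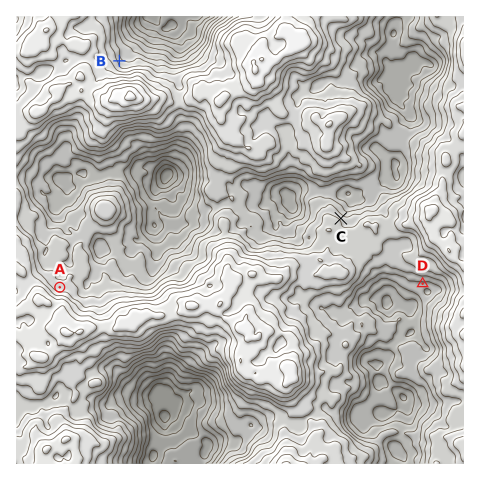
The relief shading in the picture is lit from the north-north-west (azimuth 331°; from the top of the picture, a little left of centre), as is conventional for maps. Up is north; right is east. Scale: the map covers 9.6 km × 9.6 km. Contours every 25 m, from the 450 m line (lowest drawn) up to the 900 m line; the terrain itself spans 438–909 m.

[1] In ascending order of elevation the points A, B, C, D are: D C B A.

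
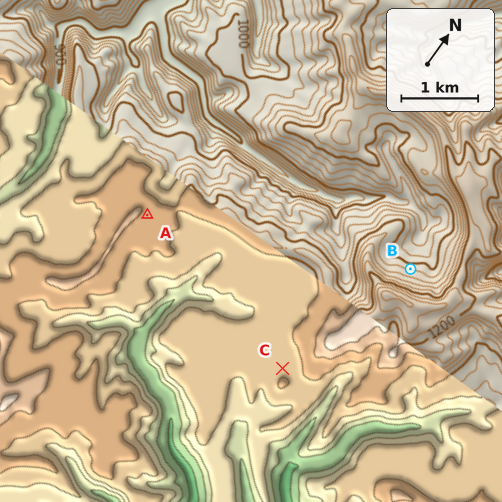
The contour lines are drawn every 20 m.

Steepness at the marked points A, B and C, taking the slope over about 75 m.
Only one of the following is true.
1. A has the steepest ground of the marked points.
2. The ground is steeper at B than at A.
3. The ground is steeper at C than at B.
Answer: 2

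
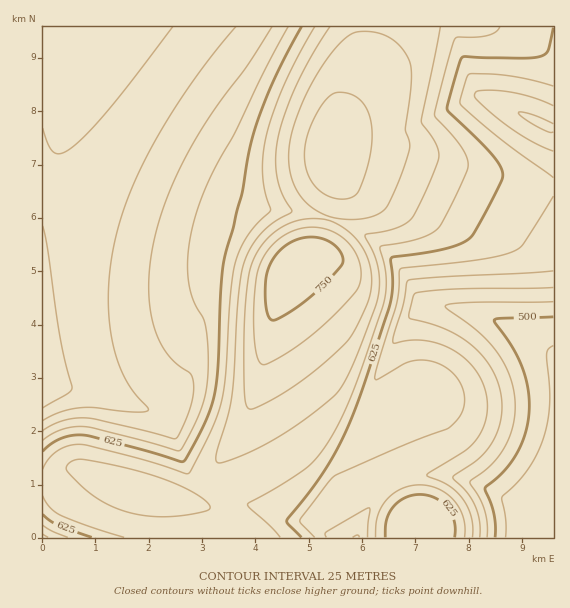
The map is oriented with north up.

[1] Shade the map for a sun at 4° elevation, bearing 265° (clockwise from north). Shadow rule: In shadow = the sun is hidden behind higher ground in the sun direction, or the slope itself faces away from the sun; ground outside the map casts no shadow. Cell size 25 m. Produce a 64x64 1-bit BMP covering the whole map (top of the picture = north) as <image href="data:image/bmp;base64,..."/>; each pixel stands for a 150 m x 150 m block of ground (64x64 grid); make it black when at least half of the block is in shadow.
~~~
<image width="64" height="64" href="data:image/bmp;base64,Qk0+AgAAAAAAAD4AAAAoAAAAQAAAAEAAAAABAAEAAAAAAAACAAATCwAAEwsAAAIAAAAAAAAA////AAAAAAAAAAAB/AAf+AAAAAPwAB//AAAAAcAAH/8AAAAB4AA//wAAAADgAD//AAAAAHAAf/8AAAAAeAB//wAAAAA4AD/8AAAAADwAAAAAAAAAHAAAYAAAAAAeAAD8AAAAAA4AAf4AAAAADwAB/wAAAAAPAAH/AAAAAAeAAf8AAAAAB4AB/wAAAAAHwAH/AAAAAAfAAf8AAAAAA+AD/wAAAAAD8AP/AAAAAAP4A/8AAAAAA/gD/wAAAAAD/AP+AAAAAAH/A/wAAAAAAf/B4AAAAAAB//wAAAAAAAH//8AAAAAAAf//wAAAAAAA//+AAAAAAAD//4AAAAAAAP//AAAAAAAA//4AAAAAAAH//AAAAAAAAf/4AAAAAAAD//AAAAAAAAf/wAAAAAAAB/8AAAAAAAAP+AAAAAAAAA+AAAAAAAAAAAAAAAAAAAAAAAAAAAAAAAAAAAAAAAAAAAAAAAAAAAAAAAAAAAAAAAAAAAAAAAAAAAAAAAAAAAAAAAAAAAAAAAAAAAAAAAAAAAAAAAAAAAAAAAAAAAAAAAAAAAAAAAAAAAf/AAAAAAAAA//gAAAAAAAD//AAAAAAAAP/4AAAAAAAAf/AAAAAAAAB/4AAAAAAAAH/AAAAAAAAAP4AAAAAAAAA/AAAAAAAAAB4AAAAAAAAAHgAAAAAAAAAMAAAAAAAAAAAAA=="/>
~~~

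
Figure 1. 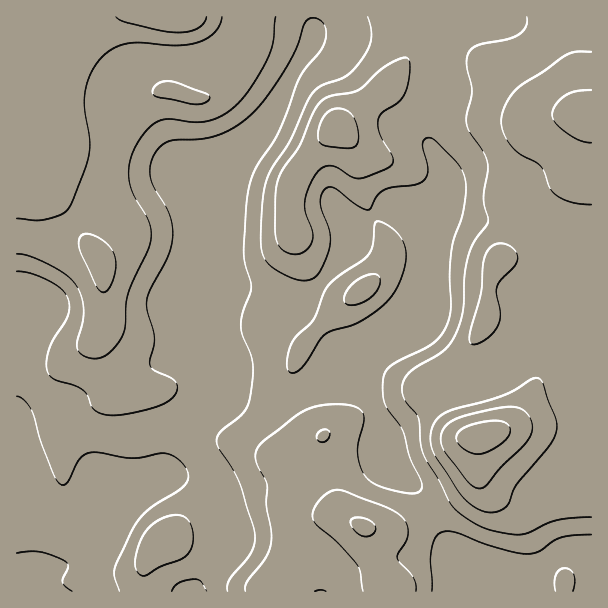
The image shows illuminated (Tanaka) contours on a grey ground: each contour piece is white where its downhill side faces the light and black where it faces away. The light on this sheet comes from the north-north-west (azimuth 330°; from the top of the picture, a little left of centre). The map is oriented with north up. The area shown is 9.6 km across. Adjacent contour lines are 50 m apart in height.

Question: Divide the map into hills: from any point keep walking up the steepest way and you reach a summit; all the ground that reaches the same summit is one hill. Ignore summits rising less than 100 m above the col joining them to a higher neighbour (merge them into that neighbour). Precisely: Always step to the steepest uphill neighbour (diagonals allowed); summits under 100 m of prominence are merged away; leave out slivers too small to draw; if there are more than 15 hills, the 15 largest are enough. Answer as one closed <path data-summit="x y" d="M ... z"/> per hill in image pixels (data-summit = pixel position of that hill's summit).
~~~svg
<path data-summit="483 435" d="M446 16l-133 1 0 16-3 9-21 36-13 30-35 53-17 37-2 48-18 45 0 45-4 15 0 6 17 24 0 9-43 45-6 14-6 27-6 5-24 12-16 11-14 34 0-24-34-2-24 4-6-2-14-9-8-1 1 88 575-1 0-324-52-20-21-21-70-12-9 14-20 51-10 8 8-18 2-26 26-63-2-12-10-13-6-15 6-27 0-35 12-36z"/><path data-summit="179 17" d="M312 16l-296 1 0 292 16 5 8 10-3 11-21 27 1 142 7 1 14 9 6 2 24-4 34 2 0 24 14-34 16-11 24-12 6-5 6-27 6-14 43-45 0-9-17-24 0-6 4-15 0-45 18-45 2-48 17-37 35-53 13-30 21-36 3-9z"/><path data-summit="591 113" d="M591 16l-145 1 0 25-12 36 0 35-6 24 2 9 14 22 2 12-28 68 0 21-5 17 7-7 20-51 9-14 70 12 21 21 42 18 10 1z"/>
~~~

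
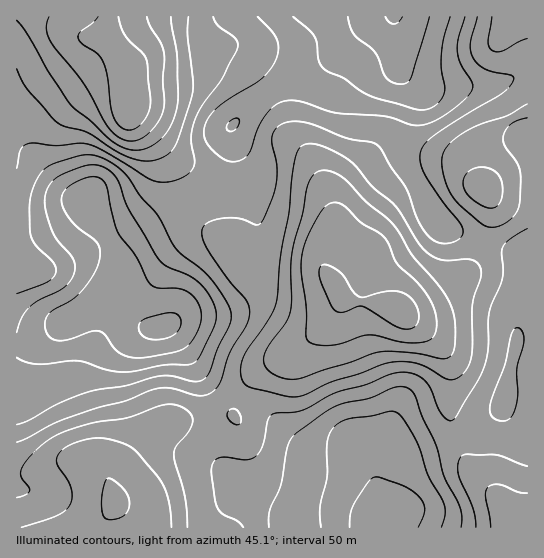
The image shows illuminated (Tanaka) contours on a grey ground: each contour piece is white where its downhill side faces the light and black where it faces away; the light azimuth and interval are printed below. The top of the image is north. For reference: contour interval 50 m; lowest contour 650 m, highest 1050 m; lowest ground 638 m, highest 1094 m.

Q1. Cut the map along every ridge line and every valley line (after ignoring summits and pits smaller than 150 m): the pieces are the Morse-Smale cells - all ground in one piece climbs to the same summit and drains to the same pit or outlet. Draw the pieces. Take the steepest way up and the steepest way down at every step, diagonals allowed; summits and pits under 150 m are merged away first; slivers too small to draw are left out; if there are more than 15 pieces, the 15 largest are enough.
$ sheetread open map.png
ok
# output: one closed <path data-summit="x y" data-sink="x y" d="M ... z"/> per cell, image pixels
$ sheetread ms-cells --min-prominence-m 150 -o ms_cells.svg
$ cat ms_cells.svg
<path data-summit="399 310" data-sink="391 527" d="M527 175l-17 1-12 4-14 9 7 13 0 13-10 31-10 21-26 22-39 22-7 0-17-7-32-3-9-4-1 6-7 12-19 21-61 41-13 18-7 21-8-1-34 5-21 0-20 11-39 43-2 9 6 19-15 25 427 1 1-90-13-11-12-18 0-8 13-59 5-5 7 0z"/><path data-summit="399 310" data-sink="163 327" d="M446 164l-17 3-19 8-22 19-24 35-1 30-14 16-12 8-4 0-4-6-10 0-20 6-30 0-20-7-10-11-8-19-9-9-19-10-14-14-7-13-57 36-9 10 5 24-1 13-4 7-33 22-16 8-26 20-25 7 0 180 83 1 16-26-6-19 2-9 39-43 20-11 21 0 34-5 8 1 7-21 13-18 61-41 19-21 7-12 1-6 9 4 32 3 17 7 7 0 27-14 28-20 12-14 8-17 10-31 0-13-4-11-18-16-15-10z"/><path data-summit="399 310" data-sink="394 17" d="M515 16l-125 0-27 13-44 40-18 11-28 11-33 26-9 10 0 32-6 18-10 10-30 12-2 2 4 8 16 18 19 10 9 9 10 23 8 7 8 4 12 3 30 0 20-6 10 0 4 6 4 0 12-8 14-16 0-26 6-14 19-25 22-19 19-8 17-3 16 5 17 16 4 1-4-17 0-18 2-8 14-15 33-18-1-25-19-32-5-14 4-10z"/><path data-summit="130 103" data-sink="163 327" d="M109 16l-93 1 1 330 10-2 14-5 26-20 47-28 7-14-1-16-4-11 1-8 8-7 58-37-10-28-8-16-12-17-22-25-2-38-6-16-16-24z"/><path data-summit="130 103" data-sink="394 17" d="M389 16l-279 0-3 19 21 35 3 43 30 36 12 22 10 29 32-13 10-10 6-18 0-32 16-18 26-18 38-16 15-11 33-32z"/><path data-summit="130 103" data-sink="391 527" d="M527 337l-6 0-5 5-13 59 0 8 2 5 10 13 11 10 2 0z"/><path data-summit="399 310" data-sink="163 327" d="M527 16l-10 0-10 13-4 10 24 49z"/>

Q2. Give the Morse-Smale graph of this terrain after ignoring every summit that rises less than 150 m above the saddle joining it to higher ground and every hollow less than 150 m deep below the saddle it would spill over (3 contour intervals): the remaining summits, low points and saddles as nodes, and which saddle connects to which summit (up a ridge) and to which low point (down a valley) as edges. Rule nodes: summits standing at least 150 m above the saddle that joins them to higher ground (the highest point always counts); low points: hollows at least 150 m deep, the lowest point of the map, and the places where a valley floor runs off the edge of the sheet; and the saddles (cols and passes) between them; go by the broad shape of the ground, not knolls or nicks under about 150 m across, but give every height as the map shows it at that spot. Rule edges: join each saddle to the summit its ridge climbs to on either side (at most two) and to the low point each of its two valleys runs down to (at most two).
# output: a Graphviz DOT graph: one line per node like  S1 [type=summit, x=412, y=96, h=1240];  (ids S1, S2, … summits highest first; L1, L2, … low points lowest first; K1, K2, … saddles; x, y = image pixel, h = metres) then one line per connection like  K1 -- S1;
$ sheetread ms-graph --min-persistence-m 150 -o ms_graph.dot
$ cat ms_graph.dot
graph terrain {
  S1 [type=summit, x=130, y=103, h=1094];
  S2 [type=summit, x=399, y=310, h=1073];
  L1 [type=low, x=165, y=327, h=638];
  L2 [type=low, x=394, y=17, h=646];
  L3 [type=low, x=391, y=527, h=663];
  K1 [type=saddle, x=209, y=417, h=888];
  K2 [type=saddle, x=482, y=242, h=876];
  K3 [type=saddle, x=411, y=174, h=839];
  K4 [type=saddle, x=182, y=199, h=831];
  K1 -- S2;
  K1 -- L1;
  K1 -- L3;
  K2 -- S2;
  K2 -- L1;
  K2 -- L3;
  K3 -- S2;
  K3 -- L1;
  K3 -- L2;
  K4 -- S1;
  K4 -- S2;
  K4 -- L1;
  K4 -- L2;
}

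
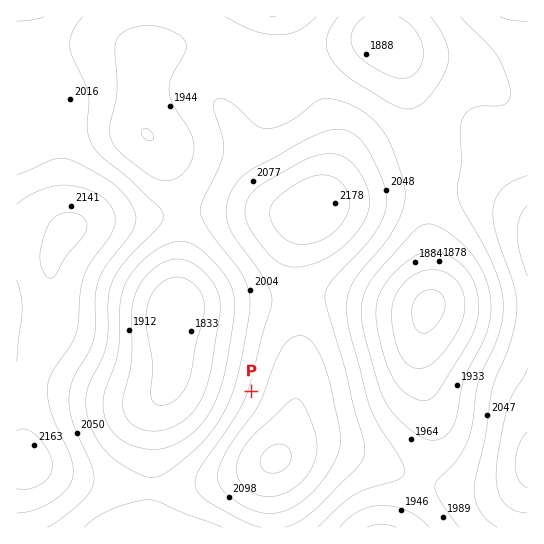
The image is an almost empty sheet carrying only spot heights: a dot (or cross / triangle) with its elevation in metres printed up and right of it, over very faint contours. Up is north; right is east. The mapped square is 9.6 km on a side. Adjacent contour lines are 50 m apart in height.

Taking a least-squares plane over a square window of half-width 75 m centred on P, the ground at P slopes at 10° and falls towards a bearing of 289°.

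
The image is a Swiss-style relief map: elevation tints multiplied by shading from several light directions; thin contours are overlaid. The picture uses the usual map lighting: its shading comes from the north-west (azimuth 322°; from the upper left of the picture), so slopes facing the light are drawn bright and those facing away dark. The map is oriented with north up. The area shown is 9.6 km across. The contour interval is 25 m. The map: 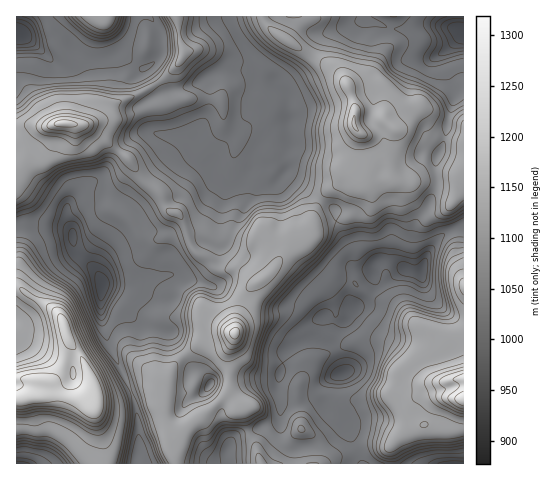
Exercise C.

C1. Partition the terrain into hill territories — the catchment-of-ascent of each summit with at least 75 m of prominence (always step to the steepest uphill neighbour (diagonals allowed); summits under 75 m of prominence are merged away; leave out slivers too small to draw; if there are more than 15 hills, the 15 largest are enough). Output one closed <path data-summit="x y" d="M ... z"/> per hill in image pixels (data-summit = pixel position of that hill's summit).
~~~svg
<path data-summit="235 333" d="M265 163l-12 1-14 19-9 3-5 0-2 36 4 12 0 9-3 4-5 2-2 10-17 15-10 4-25-3-38 8-22 0-3 2 0 40 6 18 20 40 8 26 2 16-1 39 92 0-2-15 9-13 37-12 7-4 1-17-3-8 0-16 8-29 13-10 12-4 11-20 14 6 7 0 4-3 7-13-6-9 2-18 5-7 11-2-11-2-3-3-4-20-11-21-1-14-41-27-9-10-3-8z"/><path data-summit="63 123" d="M230 16l-80 0 10 16 1 20-3 5-13 11-8-2-19-14-13 5-14 1-10-4-18-16-7-1-21 5-18-10-1 196 41-1 14 5-5-16 1-10 13-14 10-3 26 10 16 12 8 9-30 25-9 13-3 8 0 7 5 11 24-1 38-8 25 3 10-4 14-12 4-5 1-8 5-2 3-4 0-9-4-12 0-18 3-17-10-11-4-9-15-14-4-13 0-4 11-13 6-17 0-22-3-7 20-7 30 1 4-3 0-6-23-26z"/><path data-summit="92 398" d="M90 189l-10 3-13 14-1 10 5 16-14-5-41 2 1 235 119-1 2-12-2-42-8-26-20-40-6-18 0-42-4-10 0-7 11-20 31-26-8-9-16-12z"/><path data-summit="354 124" d="M364 16l-133 0 0 4 11 23 25 24 10 18 11 13 2 47-6 12 2 16 23 20 27 17 1 14 11 21 4 20 8 4 11 0 6-8 5-1 11 2 14 8 13 3-5-8-2-20 1-14 3-10 10-10 10-24-1-28 8-18 4-21 7-22 0-7-12-27-1-10 22-22-10-4-23-4-22 5-18 0-24-8z"/><path data-summit="463 399" d="M463 228l-10 2-9 4-8 8-8 11-8 20-13-3-17-9-13 0-5 8 3 15-2 7-11 12-11 6-4 10-4 3-7 0-14-6 0 18 12 14 9 21-2 5-8 2-8 8-2 18 5 8 14 10 4 5 17 39 101-1z"/><path data-summit="103 17" d="M134 16l-117 0-1 16 19 10 25-5 6 2 15 15 10 4 8 0 16-5 11-11 7-14z"/>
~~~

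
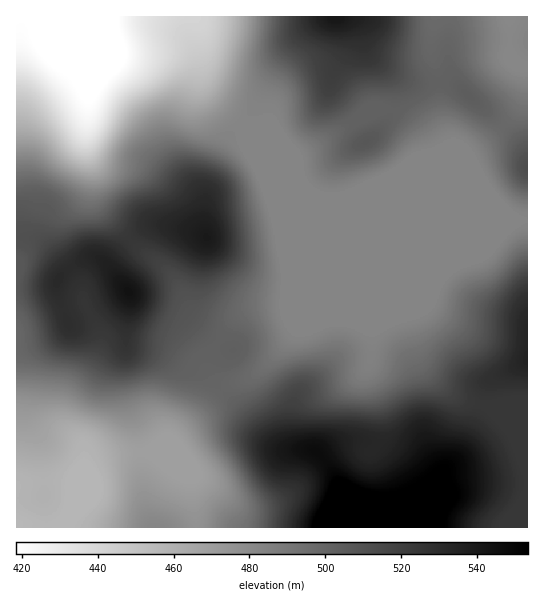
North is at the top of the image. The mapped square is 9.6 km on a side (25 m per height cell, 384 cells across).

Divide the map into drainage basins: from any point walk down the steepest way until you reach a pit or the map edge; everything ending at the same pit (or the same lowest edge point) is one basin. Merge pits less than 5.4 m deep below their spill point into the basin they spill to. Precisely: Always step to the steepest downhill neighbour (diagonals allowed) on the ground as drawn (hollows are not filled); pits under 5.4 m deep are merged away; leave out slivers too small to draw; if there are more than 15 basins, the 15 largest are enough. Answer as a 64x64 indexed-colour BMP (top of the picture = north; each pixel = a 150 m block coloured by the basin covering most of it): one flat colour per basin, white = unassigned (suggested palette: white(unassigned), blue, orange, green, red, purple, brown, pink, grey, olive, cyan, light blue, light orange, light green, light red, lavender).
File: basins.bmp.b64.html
<image width="64" height="64" href="data:image/bmp;base64,Qk12CAAAAAAAAHYAAAAoAAAAQAAAAEAAAAABAAQAAAAAAAAIAAATCwAAEwsAABAAAAAAAAAA////ALR3HwAOf/8ALKAsACgn1gC9Z5QAS1aMAMJ34wB/f38AIr28AM++FwDox64AeLv/AIrfmACWmP8A1bDFACIiIiIiIiIiIiIiIiIiIiIiIiIiIRERERERERERERERIiIiIiIiIiIiIiIiIiIiIiIiIiIhEREREREREREREREiIiIiIiIiIiIiIiIiIiIiIiIiIiERERERERERERERESIiIiIiIiIiIiIiIiIiIiIiIiIiIRERERERERERERERIiIiIiIiIiIiIiIiIiIiIiIiIiIhEREREREREREREREiIiIiIiIiIiIiIiIiIiIiIiIiIhERERERERERERERESIiIiIiIiIiIiIiIiIiIiIiIiIiERERERERERERERERIiIiIiIiIiIiIiIiIiIiIiIiIiEREREREREREREREREiIiIiIiIiIiIiIiIiIiIiIiIiERERERERERERERERESIiIiIiIiIiIiIiIiIiIiIiIiERERERERERERERERERIiIiIiIiIiIiIiIiIiIiIhEREREREREREREREREREREiIiIiIiIiIiIiIiIiIiIhERERERERERERERERERERESIiIiIiIiIiIiIiIiIiIhERERERERERERERERERERERIiIiIiIiIiIiIiIiIiIhEREREREREREREREREREREREiIiIiIiIiIiIiIiIiIhERERERERERERERERERERERESIiIiIiIiIiIiIiIiIhERERERERERERERERERERERERIiIiIiIiIiIiIiIiIhEREREREREREREREREREREREREiIiIiIiIiIiIiIiIhERERERERERERERERERERERERESIiIiIiIiIiIiIiIiERERERERERERERERERERERERERIiIiIiIiIiIiIiIiEREREREREREREREREREREREREREiIiIiIiIiIiIiIiERERERERERERERERERERERERERESIiIiIiIiIiIiIiIRERERERERERERERERERERERERERIiIiIiIiIiIiIiIREREREREREREREREREREREREREREiIiIiIiIiIiIiIRERERERERERERERERERERERERERESIiIiIiIiIiIiIRERERERERERERERERERERERERERERIiIiIiIiIiIiEREREREREREREREREREREREREREREREiIiIRIiIiIiERERERERERERERERERERERERERERERESIiIhERIiIhERERERERERERERERERERERERERERERERIiIhERERIiEREREREREREREREREREREREREREREREREiIiERERERERERERERERERERERERERERERERERERERERERERERERERERERERERERERERERERERERERERERERERERERERERERERERERERERERERERERERERERERERERERERERERERERERERERERERERERERERERERERERERERERERERERERERERERERERERERERERERERERERERERERERERERERERERERERERERERERERERERERERERERERERERERERERERERERERERERERERERERERERERERERERERERERERERERERERERERERERERERERERERERERERERERERERERERERERERERERERERERERERERERERERERERERERERERERERERERERERERERERERERERERERERERERERERERERERERERERERERERERERERERERERERERERERERERERERERERERERERERERERERERERERERERERERERERERERERERERERERERERERERERERERERERERERERERERERERERERERERERERERERERERERERERERERERERERERERERERERERERERERERERERERERERERERERERERERERERERERERERERERERERERERERERERERERERERERERERERERERERERERERERERERERERERERERERERERERERERERERERERERERERERERERERERERERERERERERERERERERERERERERERERERERERERERERERERERERERERERERERERERERERERExERERERERERERERERERERERERERERERERERERERERETERERERERERERERERERERERERERERERERERERERERETMRERERERERERERERERERERERERERERERERERERERETMxERERERERERERERERERERERERERERERERERERERETMzEREREREREREREREREREREREREREREREREREREREzMzMREREREREREREREREREREREREREREREREREREREzMzMxEREREREREREREREREREREREREREREREREREREzMzMzEREREREREREREREREREREREREREREREREREREzMzMzMREREREREREREREREREREREREREREREREzMzMzMzMzMxERERERERERERERERERERERERERERERMzMzMzMzMzMzERERERERERERERERERERERERERERERMzMzMzMzMzMzMRERERERERERERERERERERERERERERMzMzMzMzMzMzMxEREREREREREREREREREREREREREREzMzMzMzMzMzMzEREREREREREREREREREREREREREREzMzMzMzMzMzMzMRERERERERERERERERERERERERERETMzMzMzMzMzMzMxERERERERERERERERERERERERERETMzMzMzMzMzMzMz"/>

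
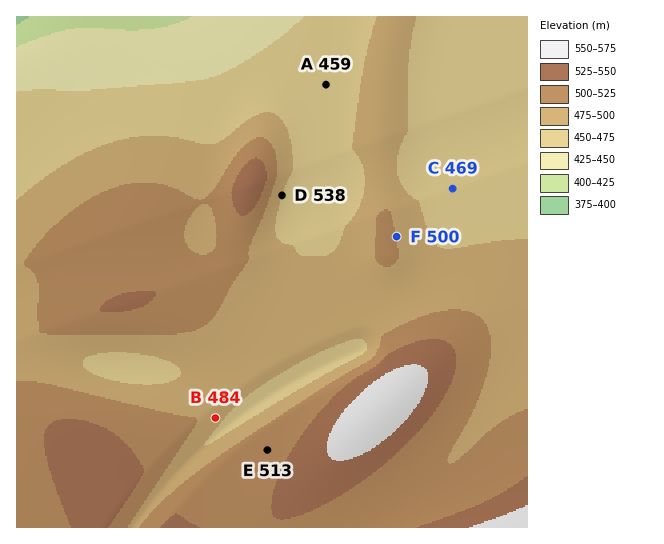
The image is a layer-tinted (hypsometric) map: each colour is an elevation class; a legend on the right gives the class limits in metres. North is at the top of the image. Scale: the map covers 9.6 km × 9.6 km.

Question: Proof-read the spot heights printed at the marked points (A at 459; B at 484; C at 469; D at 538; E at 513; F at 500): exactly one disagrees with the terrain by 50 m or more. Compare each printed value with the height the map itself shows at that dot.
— D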